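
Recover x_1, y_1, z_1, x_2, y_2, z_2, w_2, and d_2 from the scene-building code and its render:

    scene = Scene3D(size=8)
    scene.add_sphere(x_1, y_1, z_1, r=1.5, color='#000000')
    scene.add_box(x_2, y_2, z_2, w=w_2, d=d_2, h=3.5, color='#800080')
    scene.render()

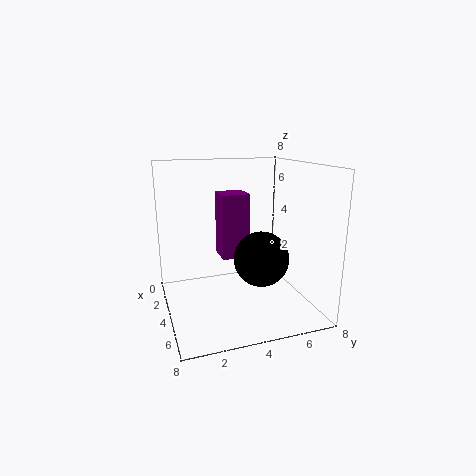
x_1 = 5
y_1 = 5
z_1 = 3
x_2 = 3
y_2 = 3
z_2 = 3
w_2 = 1.5
d_2 = 1.5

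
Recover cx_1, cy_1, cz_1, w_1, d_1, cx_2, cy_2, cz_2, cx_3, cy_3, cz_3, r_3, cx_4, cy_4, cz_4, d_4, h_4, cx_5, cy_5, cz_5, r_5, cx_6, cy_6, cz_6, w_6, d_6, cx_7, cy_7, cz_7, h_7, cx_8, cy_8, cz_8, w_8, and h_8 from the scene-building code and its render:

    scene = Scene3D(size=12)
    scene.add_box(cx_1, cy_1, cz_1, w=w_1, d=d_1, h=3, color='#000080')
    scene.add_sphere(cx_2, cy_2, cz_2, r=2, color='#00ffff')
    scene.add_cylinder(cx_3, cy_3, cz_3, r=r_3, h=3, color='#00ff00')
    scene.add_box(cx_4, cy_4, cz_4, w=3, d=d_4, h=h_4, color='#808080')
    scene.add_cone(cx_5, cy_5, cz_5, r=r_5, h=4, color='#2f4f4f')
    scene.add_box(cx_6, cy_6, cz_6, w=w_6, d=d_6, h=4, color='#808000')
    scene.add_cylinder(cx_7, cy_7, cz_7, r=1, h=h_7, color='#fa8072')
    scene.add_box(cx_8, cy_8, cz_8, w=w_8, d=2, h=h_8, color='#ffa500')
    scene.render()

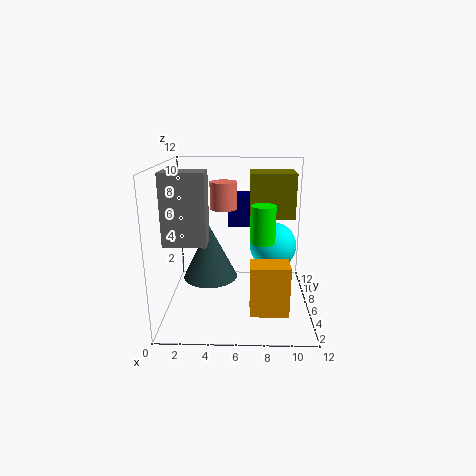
cx_1 = 5, cy_1 = 9, cz_1 = 6, w_1 = 2, d_1 = 2, cx_2 = 9, cy_2 = 7, cz_2 = 5, cx_3 = 8, cy_3 = 5, cz_3 = 6, r_3 = 1, cx_4 = 1, cy_4 = 1, cz_4 = 7, d_4 = 2, h_4 = 5, cx_5 = 4, cy_5 = 3, cz_5 = 4, r_5 = 2, cx_6 = 7, cy_6 = 8, cz_6 = 7, w_6 = 4, d_6 = 3, cx_7 = 5, cy_7 = 4, cz_7 = 9, h_7 = 2, cx_8 = 7, cy_8 = 2, cz_8 = 1, w_8 = 3, h_8 = 4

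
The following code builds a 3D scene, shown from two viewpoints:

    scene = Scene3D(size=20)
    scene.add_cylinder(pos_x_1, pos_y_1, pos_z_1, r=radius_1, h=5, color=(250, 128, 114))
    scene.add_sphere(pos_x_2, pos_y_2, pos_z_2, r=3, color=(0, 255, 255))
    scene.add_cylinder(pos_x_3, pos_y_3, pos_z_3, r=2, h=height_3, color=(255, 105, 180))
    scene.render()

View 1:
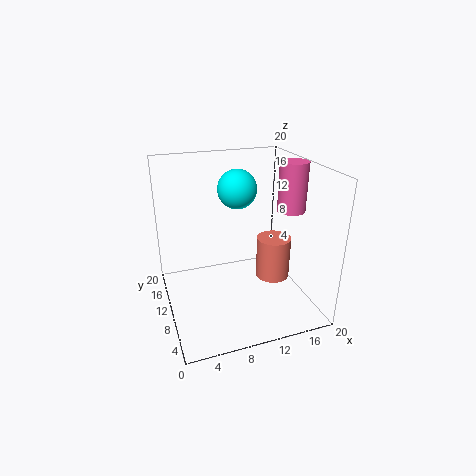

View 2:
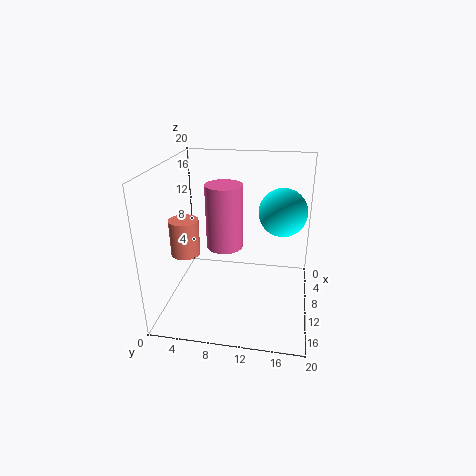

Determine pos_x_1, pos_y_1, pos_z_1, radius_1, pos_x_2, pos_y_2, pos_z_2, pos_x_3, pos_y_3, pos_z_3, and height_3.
pos_x_1 = 12, pos_y_1 = 3, pos_z_1 = 8, radius_1 = 2, pos_x_2 = 12, pos_y_2 = 16, pos_z_2 = 15, pos_x_3 = 18, pos_y_3 = 10, pos_z_3 = 13, height_3 = 7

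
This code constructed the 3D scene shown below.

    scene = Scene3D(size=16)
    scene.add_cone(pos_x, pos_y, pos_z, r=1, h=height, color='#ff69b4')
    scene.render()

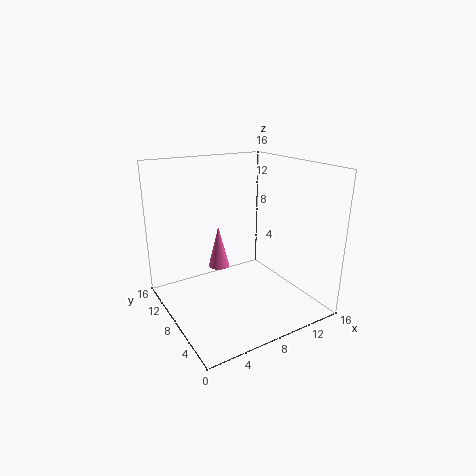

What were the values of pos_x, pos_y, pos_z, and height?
pos_x = 4
pos_y = 5
pos_z = 7
height = 4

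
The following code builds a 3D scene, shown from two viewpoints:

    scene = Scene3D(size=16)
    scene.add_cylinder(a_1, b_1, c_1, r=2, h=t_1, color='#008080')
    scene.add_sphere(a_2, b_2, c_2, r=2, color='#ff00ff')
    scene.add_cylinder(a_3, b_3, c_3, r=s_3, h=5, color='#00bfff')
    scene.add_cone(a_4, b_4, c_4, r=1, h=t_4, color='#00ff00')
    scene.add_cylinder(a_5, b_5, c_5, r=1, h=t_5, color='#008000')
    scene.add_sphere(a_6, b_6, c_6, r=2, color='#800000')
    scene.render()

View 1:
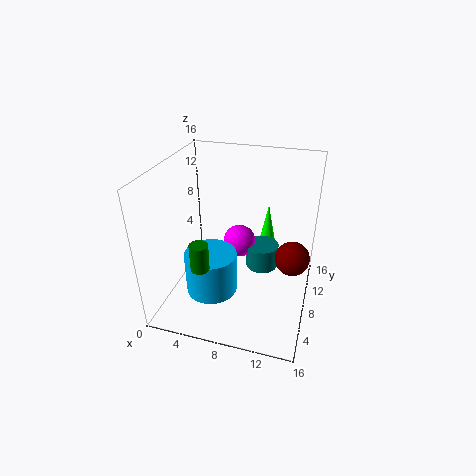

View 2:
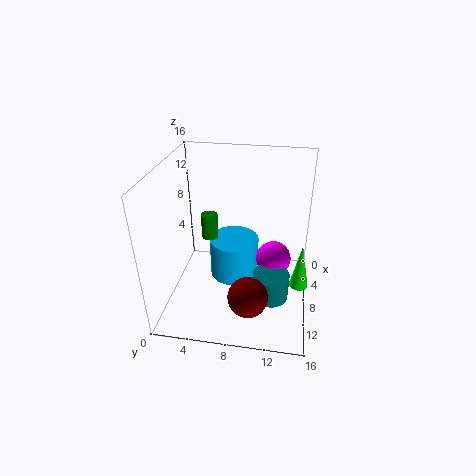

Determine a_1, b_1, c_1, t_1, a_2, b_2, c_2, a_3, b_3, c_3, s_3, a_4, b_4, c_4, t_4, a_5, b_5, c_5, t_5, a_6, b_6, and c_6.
a_1 = 10
b_1 = 12
c_1 = 2
t_1 = 3
a_2 = 7
b_2 = 12
c_2 = 5
a_3 = 5
b_3 = 7
c_3 = 1
s_3 = 3
a_4 = 10
b_4 = 15
c_4 = 4
t_4 = 5
a_5 = 5
b_5 = 4
c_5 = 6
t_5 = 3
a_6 = 14
b_6 = 10
c_6 = 5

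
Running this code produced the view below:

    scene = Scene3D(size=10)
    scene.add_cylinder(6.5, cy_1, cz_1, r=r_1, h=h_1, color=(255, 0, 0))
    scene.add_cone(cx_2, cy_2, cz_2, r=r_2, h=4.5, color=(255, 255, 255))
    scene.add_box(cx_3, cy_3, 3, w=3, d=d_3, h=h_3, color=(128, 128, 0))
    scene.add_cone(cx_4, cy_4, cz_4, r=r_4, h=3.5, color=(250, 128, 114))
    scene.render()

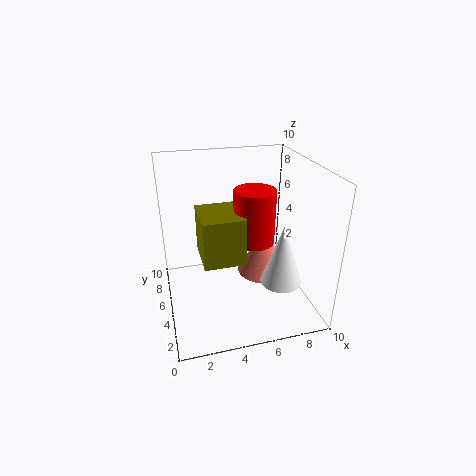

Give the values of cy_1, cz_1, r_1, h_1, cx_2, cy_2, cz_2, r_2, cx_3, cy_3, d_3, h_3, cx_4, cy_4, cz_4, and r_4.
cy_1 = 6
cz_1 = 4
r_1 = 1.5
h_1 = 4
cx_2 = 8
cy_2 = 4
cz_2 = 1.5
r_2 = 1.5
cx_3 = 2.5
cy_3 = 4.5
d_3 = 3.5
h_3 = 3.5
cx_4 = 7.5
cy_4 = 6.5
cz_4 = 1
r_4 = 2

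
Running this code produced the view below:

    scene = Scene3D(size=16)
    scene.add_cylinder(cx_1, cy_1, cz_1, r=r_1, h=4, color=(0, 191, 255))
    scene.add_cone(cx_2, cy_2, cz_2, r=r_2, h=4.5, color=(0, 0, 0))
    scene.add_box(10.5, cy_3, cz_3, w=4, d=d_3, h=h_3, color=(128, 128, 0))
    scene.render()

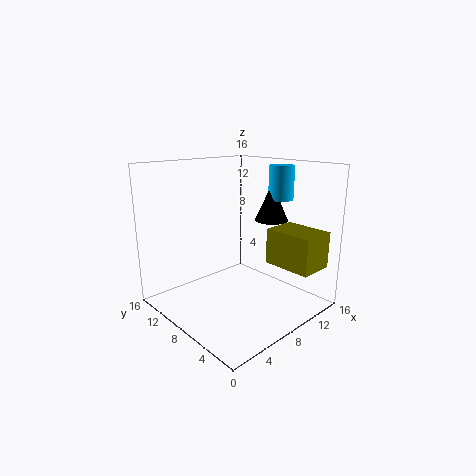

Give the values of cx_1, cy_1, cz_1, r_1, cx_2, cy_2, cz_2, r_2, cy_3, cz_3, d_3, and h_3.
cx_1 = 14.5
cy_1 = 7.5
cz_1 = 11.5
r_1 = 1.5
cx_2 = 13.5
cy_2 = 8
cz_2 = 9
r_2 = 2
cy_3 = 0.5
cz_3 = 5
d_3 = 5.5
h_3 = 4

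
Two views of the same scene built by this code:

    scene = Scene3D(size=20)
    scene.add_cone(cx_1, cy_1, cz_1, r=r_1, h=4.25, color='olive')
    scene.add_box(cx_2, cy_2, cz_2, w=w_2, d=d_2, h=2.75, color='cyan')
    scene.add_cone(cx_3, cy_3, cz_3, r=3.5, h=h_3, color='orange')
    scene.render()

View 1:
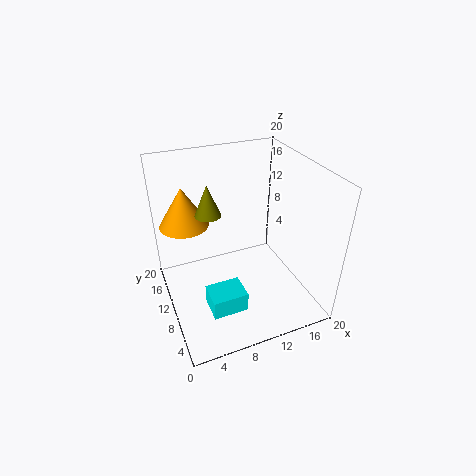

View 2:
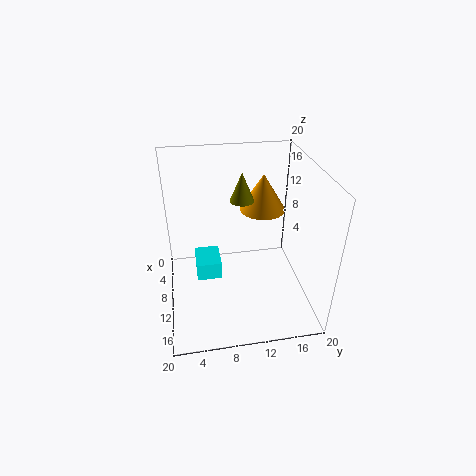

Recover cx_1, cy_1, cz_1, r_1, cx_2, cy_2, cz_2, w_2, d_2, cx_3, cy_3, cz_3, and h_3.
cx_1 = 6.25, cy_1 = 11.25, cz_1 = 13.75, r_1 = 1.75, cx_2 = 4.25, cy_2 = 4, cz_2 = 2.25, w_2 = 4.75, d_2 = 3.75, cx_3 = 3.75, cy_3 = 15, cz_3 = 10.75, h_3 = 5.75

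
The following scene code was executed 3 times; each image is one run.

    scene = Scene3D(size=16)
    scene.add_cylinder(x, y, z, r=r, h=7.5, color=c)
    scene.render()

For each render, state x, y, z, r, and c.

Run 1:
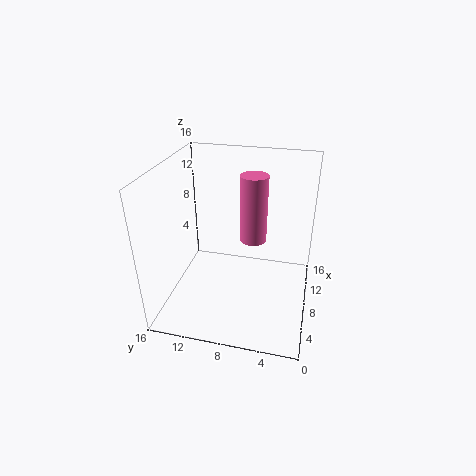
x = 9; y = 6.5; z = 7.5; r = 1.5; c = 'hotpink'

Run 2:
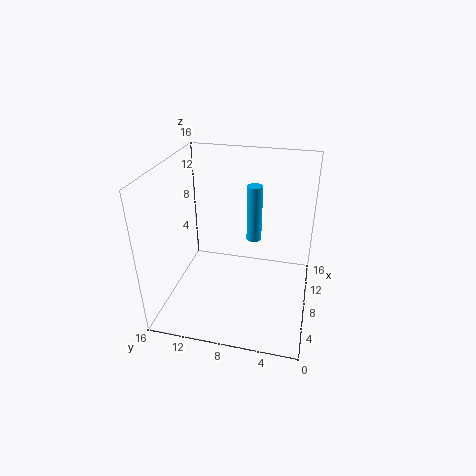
x = 15; y = 7.5; z = 4; r = 1; c = 'deepskyblue'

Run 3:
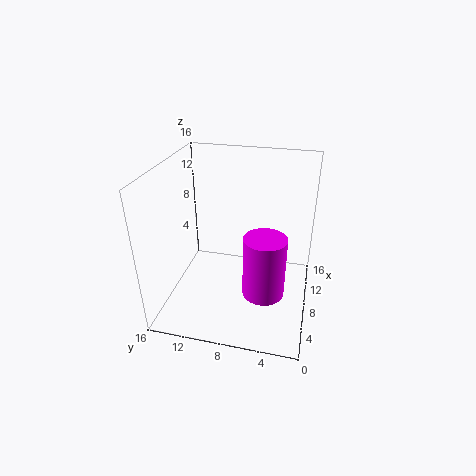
x = 8.5; y = 5; z = 0.5; r = 2.5; c = 'magenta'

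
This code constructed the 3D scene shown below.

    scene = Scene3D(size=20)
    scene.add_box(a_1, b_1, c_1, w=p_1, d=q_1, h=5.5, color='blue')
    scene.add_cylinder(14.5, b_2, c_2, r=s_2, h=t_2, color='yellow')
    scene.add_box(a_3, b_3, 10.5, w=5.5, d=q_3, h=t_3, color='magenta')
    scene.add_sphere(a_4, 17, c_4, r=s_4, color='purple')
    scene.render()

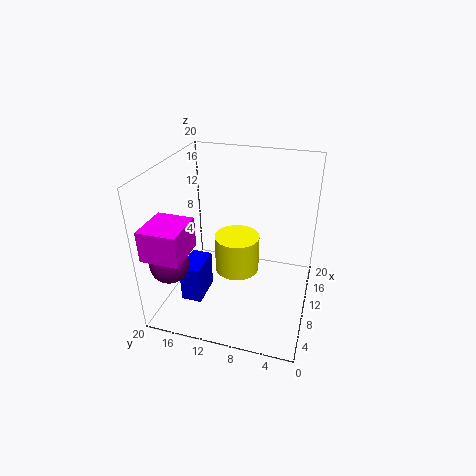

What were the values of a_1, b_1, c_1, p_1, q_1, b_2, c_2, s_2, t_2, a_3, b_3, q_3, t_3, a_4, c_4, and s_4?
a_1 = 6; b_1 = 14.5; c_1 = 0.5; p_1 = 5; q_1 = 3; b_2 = 11.5; c_2 = 1.5; s_2 = 3.5; t_2 = 6; a_3 = 0.5; b_3 = 14.5; q_3 = 5; t_3 = 4; a_4 = 3; c_4 = 9; s_4 = 2.5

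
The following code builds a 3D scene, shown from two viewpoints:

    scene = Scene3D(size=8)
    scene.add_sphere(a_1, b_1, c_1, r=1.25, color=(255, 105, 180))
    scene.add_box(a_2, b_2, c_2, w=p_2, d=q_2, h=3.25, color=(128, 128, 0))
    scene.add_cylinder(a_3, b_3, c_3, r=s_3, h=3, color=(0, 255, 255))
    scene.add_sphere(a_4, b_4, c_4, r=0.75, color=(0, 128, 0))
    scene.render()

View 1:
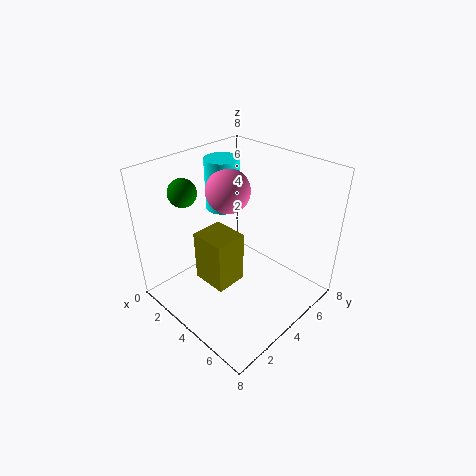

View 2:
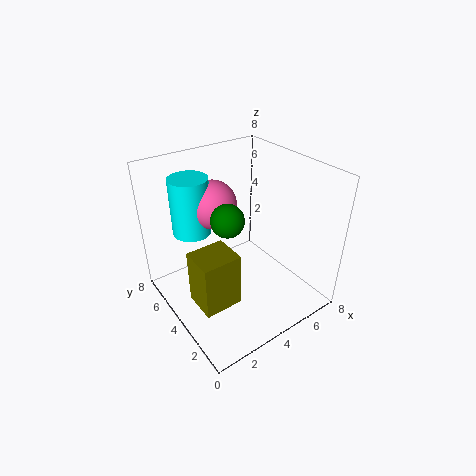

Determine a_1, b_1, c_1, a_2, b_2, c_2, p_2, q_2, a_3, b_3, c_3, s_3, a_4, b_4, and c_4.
a_1 = 2.75; b_1 = 4.5; c_1 = 6.25; a_2 = 1.25; b_2 = 3; c_2 = 0.25; p_2 = 2.25; q_2 = 2; a_3 = 1.75; b_3 = 5; c_3 = 4.75; s_3 = 1; a_4 = 2; b_4 = 2; c_4 = 6.75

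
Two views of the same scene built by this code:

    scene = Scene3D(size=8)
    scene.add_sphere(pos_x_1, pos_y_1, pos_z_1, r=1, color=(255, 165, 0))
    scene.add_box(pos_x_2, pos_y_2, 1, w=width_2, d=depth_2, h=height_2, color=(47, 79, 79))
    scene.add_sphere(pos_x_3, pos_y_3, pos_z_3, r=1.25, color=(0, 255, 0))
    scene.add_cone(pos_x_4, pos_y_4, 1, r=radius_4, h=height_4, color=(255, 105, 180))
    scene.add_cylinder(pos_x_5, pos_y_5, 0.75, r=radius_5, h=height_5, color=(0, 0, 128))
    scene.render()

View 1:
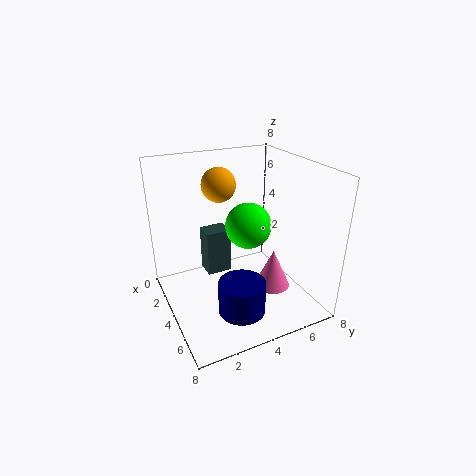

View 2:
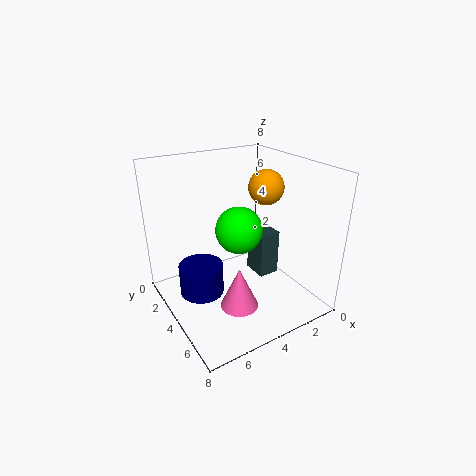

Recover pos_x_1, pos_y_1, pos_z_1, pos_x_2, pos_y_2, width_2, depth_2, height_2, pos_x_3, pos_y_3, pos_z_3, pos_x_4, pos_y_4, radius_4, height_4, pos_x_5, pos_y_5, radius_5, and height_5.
pos_x_1 = 2; pos_y_1 = 3.75; pos_z_1 = 6.5; pos_x_2 = 1.25; pos_y_2 = 2.75; width_2 = 1.25; depth_2 = 1.5; height_2 = 2.75; pos_x_3 = 4.25; pos_y_3 = 4.5; pos_z_3 = 4.75; pos_x_4 = 5; pos_y_4 = 5.75; radius_4 = 1; height_4 = 2.25; pos_x_5 = 6; pos_y_5 = 3.25; radius_5 = 1.25; height_5 = 1.75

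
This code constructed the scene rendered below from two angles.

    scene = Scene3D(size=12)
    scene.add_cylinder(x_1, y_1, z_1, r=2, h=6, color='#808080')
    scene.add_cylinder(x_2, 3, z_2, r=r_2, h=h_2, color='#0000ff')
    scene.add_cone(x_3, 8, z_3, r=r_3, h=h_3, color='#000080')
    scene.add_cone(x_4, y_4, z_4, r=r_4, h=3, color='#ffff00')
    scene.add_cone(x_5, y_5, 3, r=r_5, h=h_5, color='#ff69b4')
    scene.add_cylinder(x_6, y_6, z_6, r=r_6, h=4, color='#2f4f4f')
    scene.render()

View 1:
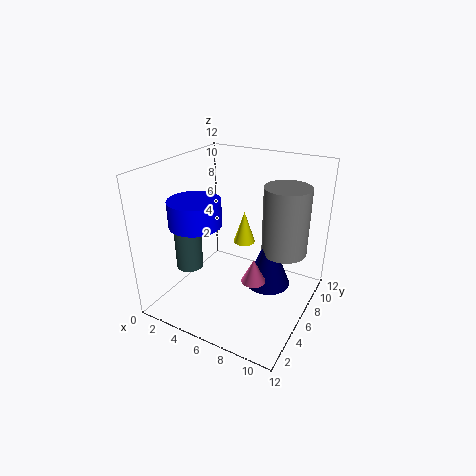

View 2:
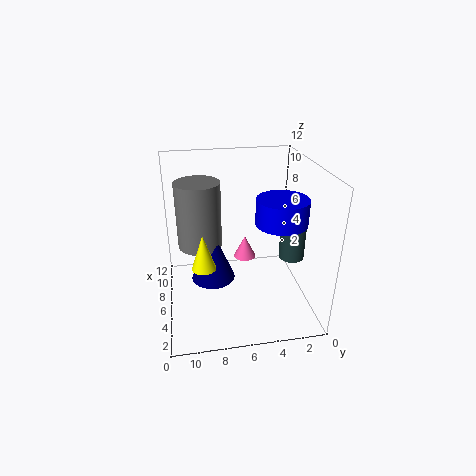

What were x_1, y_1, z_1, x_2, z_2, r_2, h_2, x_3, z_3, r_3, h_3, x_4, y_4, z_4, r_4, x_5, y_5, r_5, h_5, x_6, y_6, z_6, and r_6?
x_1 = 9; y_1 = 9; z_1 = 4; x_2 = 4; z_2 = 8; r_2 = 2; h_2 = 2; x_3 = 8; z_3 = 1; r_3 = 2; h_3 = 5; x_4 = 5; y_4 = 9; z_4 = 4; r_4 = 1; x_5 = 8; y_5 = 5; r_5 = 1; h_5 = 2; x_6 = 4; y_6 = 2; z_6 = 5; r_6 = 1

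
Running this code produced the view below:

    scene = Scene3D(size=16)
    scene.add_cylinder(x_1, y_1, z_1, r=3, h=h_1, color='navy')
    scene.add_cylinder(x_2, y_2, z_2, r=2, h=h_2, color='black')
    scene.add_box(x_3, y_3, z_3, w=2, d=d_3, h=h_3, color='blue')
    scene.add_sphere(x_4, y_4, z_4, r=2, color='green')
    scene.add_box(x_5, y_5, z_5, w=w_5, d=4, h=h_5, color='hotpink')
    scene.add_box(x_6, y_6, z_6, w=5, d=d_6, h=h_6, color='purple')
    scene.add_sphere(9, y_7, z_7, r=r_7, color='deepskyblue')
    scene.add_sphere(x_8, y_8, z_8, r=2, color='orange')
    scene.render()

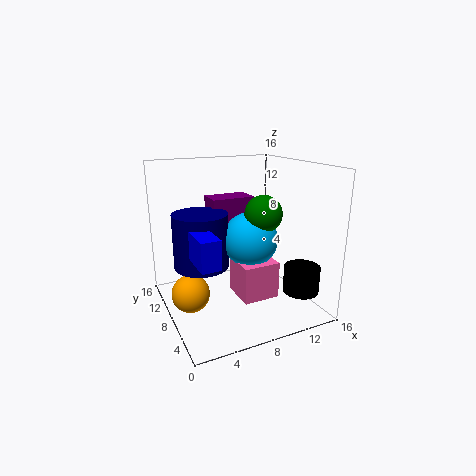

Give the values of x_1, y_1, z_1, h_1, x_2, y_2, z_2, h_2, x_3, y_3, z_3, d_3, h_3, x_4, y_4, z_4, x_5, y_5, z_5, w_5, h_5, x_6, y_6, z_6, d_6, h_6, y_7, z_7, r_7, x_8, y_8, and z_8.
x_1 = 4; y_1 = 9; z_1 = 5; h_1 = 6; x_2 = 14; y_2 = 4; z_2 = 2; h_2 = 3; x_3 = 2; y_3 = 3; z_3 = 7; d_3 = 5; h_3 = 3; x_4 = 10; y_4 = 6; z_4 = 11; x_5 = 7; y_5 = 4; z_5 = 2; w_5 = 4; h_5 = 4; x_6 = 6; y_6 = 10; z_6 = 9; d_6 = 3; h_6 = 3; y_7 = 7; z_7 = 8; r_7 = 3; x_8 = 2; y_8 = 7; z_8 = 3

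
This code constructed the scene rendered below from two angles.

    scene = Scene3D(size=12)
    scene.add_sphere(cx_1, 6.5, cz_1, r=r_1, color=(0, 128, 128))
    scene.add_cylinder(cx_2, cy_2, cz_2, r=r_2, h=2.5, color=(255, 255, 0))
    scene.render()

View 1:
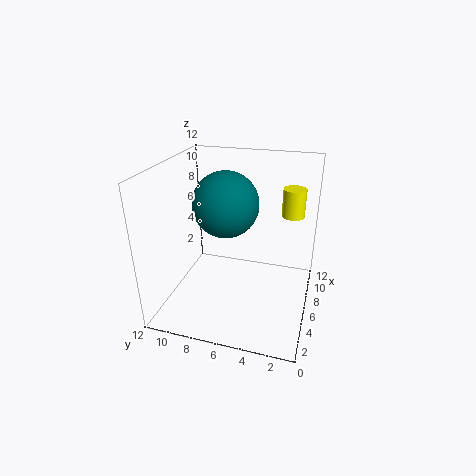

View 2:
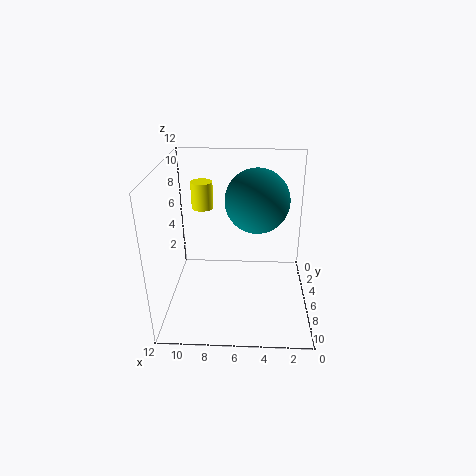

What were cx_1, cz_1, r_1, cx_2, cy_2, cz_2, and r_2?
cx_1 = 4.5
cz_1 = 9.5
r_1 = 2.5
cx_2 = 9.5
cy_2 = 2
cz_2 = 7
r_2 = 1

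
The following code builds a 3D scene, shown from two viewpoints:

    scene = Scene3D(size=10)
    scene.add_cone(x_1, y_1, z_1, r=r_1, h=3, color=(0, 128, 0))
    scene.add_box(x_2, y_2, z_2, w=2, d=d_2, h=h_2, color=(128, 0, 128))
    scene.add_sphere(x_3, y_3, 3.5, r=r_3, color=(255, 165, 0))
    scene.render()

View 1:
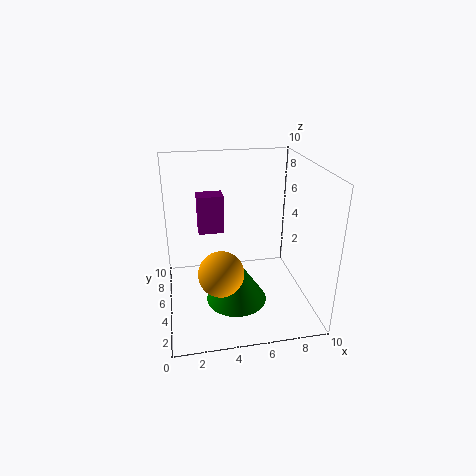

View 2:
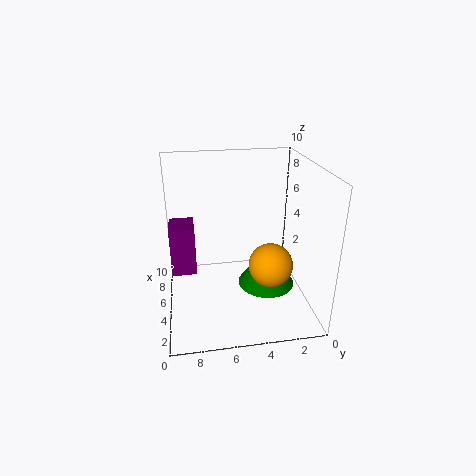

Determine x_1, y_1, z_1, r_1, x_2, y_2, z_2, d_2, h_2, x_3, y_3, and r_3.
x_1 = 4.5, y_1 = 3, z_1 = 1.5, r_1 = 2, x_2 = 2.5, y_2 = 8, z_2 = 4, d_2 = 1.5, h_2 = 3, x_3 = 3.5, y_3 = 3, r_3 = 1.5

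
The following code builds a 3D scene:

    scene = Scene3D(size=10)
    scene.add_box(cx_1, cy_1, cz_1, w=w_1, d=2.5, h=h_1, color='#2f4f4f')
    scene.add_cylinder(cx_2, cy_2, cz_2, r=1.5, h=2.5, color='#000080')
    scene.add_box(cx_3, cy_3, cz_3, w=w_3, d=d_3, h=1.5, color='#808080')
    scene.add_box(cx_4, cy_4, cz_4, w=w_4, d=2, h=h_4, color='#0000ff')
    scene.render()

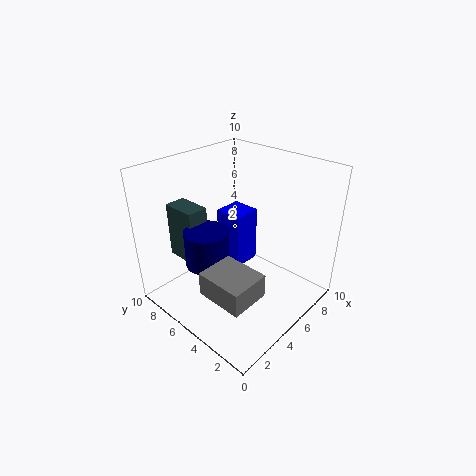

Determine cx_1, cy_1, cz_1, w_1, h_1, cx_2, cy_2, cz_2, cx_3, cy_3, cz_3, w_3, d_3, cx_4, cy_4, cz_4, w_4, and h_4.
cx_1 = 2.5, cy_1 = 7, cz_1 = 3, w_1 = 1.5, h_1 = 4, cx_2 = 3, cy_2 = 6, cz_2 = 3.5, cx_3 = 0.5, cy_3 = 1, cz_3 = 3.5, w_3 = 2.5, d_3 = 3, cx_4 = 5, cy_4 = 5, cz_4 = 2.5, w_4 = 2, h_4 = 4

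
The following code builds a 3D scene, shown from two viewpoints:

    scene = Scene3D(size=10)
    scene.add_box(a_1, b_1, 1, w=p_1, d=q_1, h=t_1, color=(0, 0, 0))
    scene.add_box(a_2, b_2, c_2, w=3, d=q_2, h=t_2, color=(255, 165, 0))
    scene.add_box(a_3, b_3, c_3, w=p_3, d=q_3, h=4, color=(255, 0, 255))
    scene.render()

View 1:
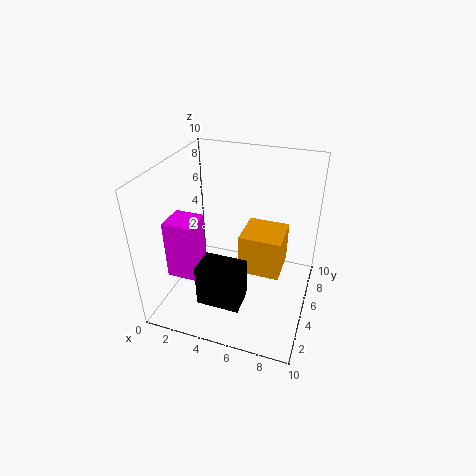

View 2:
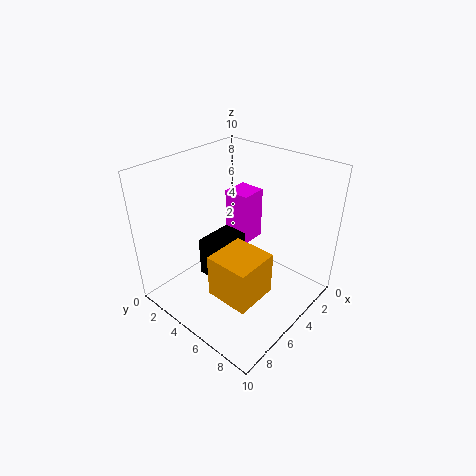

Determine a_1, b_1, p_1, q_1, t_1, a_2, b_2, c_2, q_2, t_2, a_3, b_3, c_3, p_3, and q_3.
a_1 = 3, b_1 = 2, p_1 = 3, q_1 = 2, t_1 = 3, a_2 = 5, b_2 = 5, c_2 = 2, q_2 = 3, t_2 = 3, a_3 = 1, b_3 = 2, c_3 = 3, p_3 = 2, q_3 = 2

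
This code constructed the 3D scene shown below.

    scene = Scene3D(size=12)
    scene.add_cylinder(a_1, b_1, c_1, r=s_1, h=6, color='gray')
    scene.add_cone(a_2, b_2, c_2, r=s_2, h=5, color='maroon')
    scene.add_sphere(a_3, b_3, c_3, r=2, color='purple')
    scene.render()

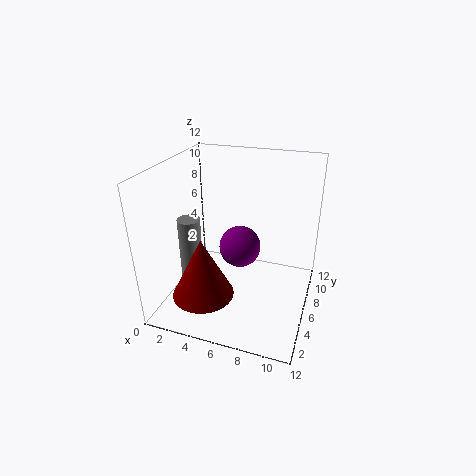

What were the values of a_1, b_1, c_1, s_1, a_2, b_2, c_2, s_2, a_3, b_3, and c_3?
a_1 = 1.5, b_1 = 6, c_1 = 1, s_1 = 1, a_2 = 4, b_2 = 3, c_2 = 2, s_2 = 2.5, a_3 = 5, b_3 = 9.5, c_3 = 3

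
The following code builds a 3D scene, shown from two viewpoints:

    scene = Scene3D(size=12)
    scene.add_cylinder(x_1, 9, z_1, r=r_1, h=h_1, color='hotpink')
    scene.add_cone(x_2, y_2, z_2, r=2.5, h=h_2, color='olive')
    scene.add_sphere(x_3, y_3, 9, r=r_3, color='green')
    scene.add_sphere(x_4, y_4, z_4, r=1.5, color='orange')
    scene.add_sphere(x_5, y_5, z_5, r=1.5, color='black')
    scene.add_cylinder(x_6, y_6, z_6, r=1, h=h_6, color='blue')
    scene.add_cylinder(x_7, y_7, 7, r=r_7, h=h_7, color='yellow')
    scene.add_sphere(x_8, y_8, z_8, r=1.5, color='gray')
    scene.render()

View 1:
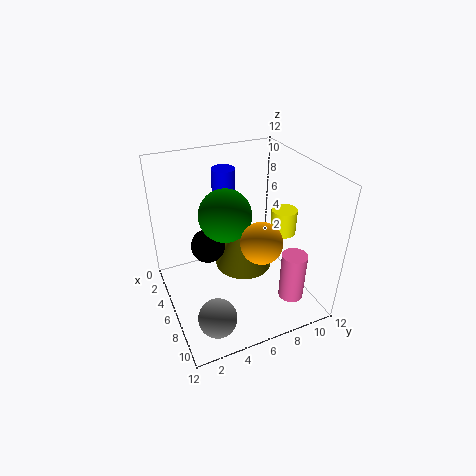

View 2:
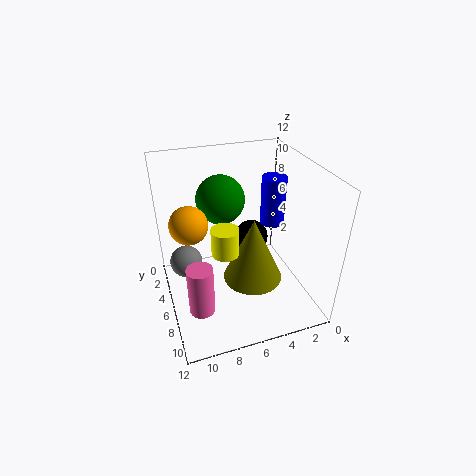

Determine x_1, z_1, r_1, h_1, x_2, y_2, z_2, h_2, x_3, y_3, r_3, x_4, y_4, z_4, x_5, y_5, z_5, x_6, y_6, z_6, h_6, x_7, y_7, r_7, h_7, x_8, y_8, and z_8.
x_1 = 10
z_1 = 2
r_1 = 1
h_1 = 4
x_2 = 5
y_2 = 7
z_2 = 2.5
h_2 = 5.5
x_3 = 7
y_3 = 4.5
r_3 = 2
x_4 = 10
y_4 = 6
z_4 = 8
x_5 = 4
y_5 = 4
z_5 = 4.5
x_6 = 3
y_6 = 6
z_6 = 7
h_6 = 4
x_7 = 8
y_7 = 9
r_7 = 1
h_7 = 2
x_8 = 10
y_8 = 2.5
z_8 = 2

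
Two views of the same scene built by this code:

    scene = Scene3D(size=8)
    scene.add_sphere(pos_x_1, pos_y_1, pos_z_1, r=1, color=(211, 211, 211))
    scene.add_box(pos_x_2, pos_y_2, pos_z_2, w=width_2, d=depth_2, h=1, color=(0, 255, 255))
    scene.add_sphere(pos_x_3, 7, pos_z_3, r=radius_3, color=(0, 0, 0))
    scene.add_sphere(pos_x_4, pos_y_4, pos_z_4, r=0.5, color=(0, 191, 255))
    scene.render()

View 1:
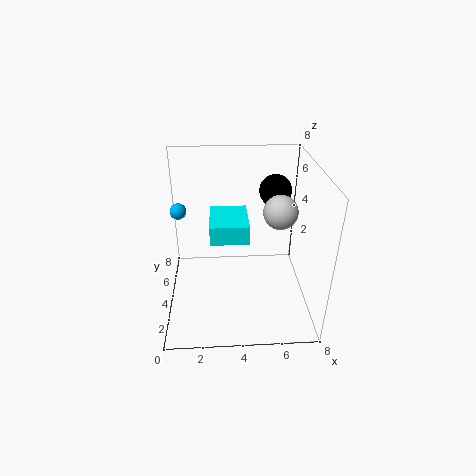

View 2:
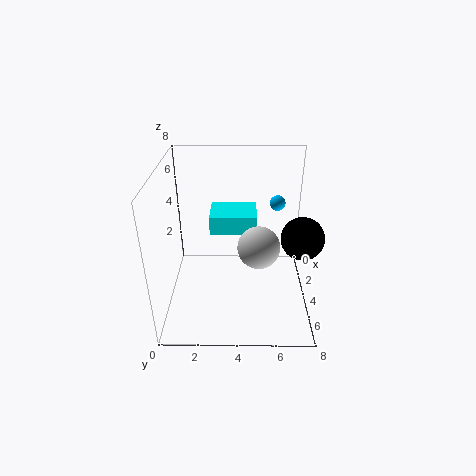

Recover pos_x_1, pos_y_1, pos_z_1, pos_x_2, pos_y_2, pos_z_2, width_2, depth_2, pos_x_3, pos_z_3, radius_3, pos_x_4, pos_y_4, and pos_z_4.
pos_x_1 = 6.5; pos_y_1 = 5; pos_z_1 = 5; pos_x_2 = 2.5; pos_y_2 = 2.5; pos_z_2 = 4.5; width_2 = 2; depth_2 = 2.5; pos_x_3 = 6.5; pos_z_3 = 5.5; radius_3 = 1; pos_x_4 = 0.5; pos_y_4 = 6.5; pos_z_4 = 4.5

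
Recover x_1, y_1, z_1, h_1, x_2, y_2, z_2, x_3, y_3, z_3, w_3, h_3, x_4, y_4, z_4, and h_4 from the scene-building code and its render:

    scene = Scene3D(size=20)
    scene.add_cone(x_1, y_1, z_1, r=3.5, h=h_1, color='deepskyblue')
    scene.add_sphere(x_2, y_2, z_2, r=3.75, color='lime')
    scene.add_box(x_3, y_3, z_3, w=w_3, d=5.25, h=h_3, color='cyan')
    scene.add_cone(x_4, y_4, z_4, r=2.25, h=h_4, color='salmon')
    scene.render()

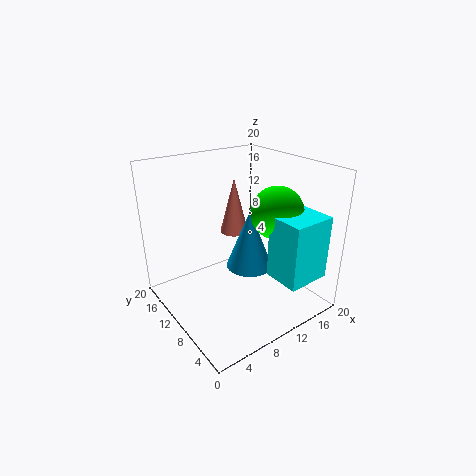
x_1 = 13.25
y_1 = 11.5
z_1 = 3.75
h_1 = 9
x_2 = 15.5
y_2 = 8.25
z_2 = 13
x_3 = 12.75
y_3 = 1.5
z_3 = 4.75
w_3 = 6.25
h_3 = 9
x_4 = 14
y_4 = 16.5
z_4 = 7.5
h_4 = 8.75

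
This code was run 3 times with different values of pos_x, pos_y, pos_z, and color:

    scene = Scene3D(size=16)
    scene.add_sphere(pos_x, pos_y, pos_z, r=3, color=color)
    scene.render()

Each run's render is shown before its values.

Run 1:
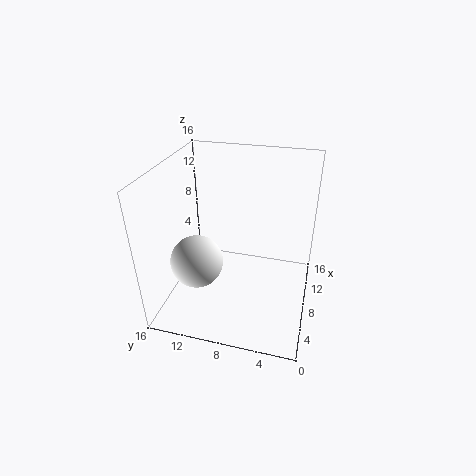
pos_x = 6.5, pos_y = 12.5, pos_z = 5, color = 'white'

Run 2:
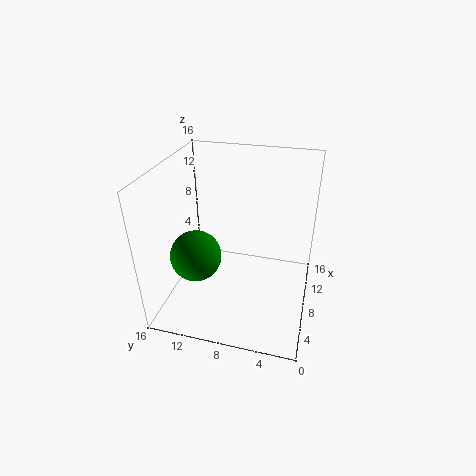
pos_x = 7.5, pos_y = 13, pos_z = 5, color = 'green'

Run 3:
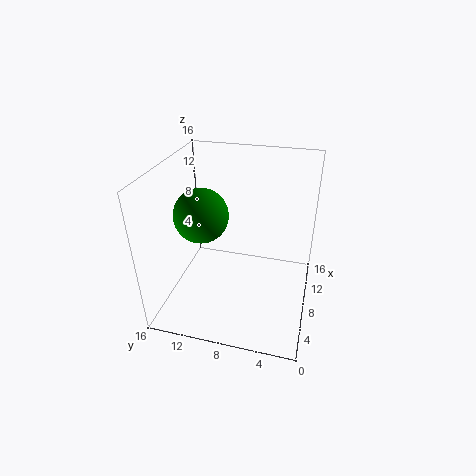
pos_x = 7.5, pos_y = 12, pos_z = 10.5, color = 'green'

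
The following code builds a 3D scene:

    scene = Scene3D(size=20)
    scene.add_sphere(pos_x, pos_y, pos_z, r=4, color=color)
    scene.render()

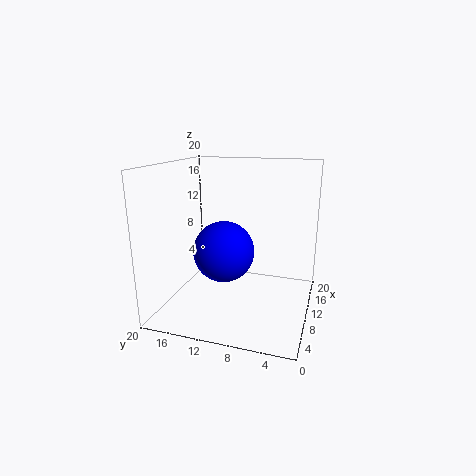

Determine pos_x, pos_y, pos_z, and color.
pos_x = 7, pos_y = 11, pos_z = 9, color = 'blue'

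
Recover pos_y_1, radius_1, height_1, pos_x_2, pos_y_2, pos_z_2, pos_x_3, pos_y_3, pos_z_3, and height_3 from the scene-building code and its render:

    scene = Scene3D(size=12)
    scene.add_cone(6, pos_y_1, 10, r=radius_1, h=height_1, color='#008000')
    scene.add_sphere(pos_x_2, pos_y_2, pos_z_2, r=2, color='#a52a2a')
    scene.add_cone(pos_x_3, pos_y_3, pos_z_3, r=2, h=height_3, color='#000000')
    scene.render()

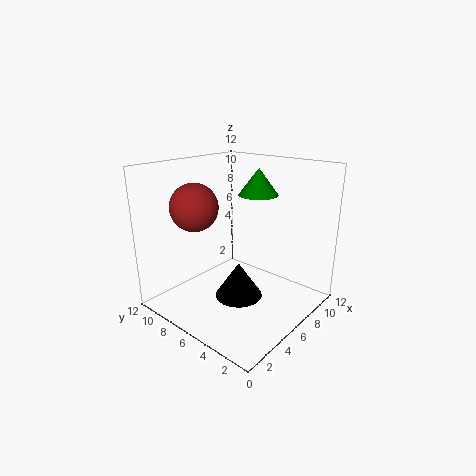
pos_y_1 = 4; radius_1 = 1.5; height_1 = 2; pos_x_2 = 4; pos_y_2 = 9; pos_z_2 = 8.5; pos_x_3 = 5.5; pos_y_3 = 5.5; pos_z_3 = 1; height_3 = 3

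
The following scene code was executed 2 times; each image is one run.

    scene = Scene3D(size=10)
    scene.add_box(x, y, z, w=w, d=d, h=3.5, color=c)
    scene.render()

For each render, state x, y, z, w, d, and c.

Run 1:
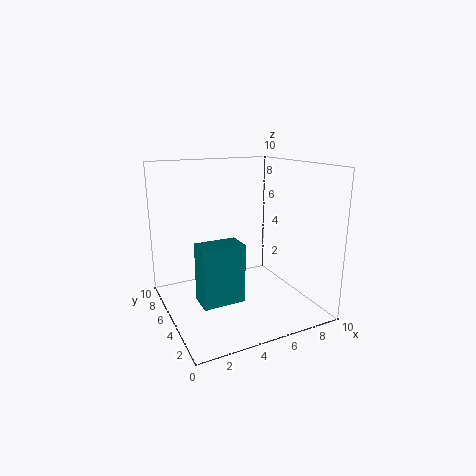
x = 1, y = 1, z = 2.5, w = 2.5, d = 1.5, c = 'teal'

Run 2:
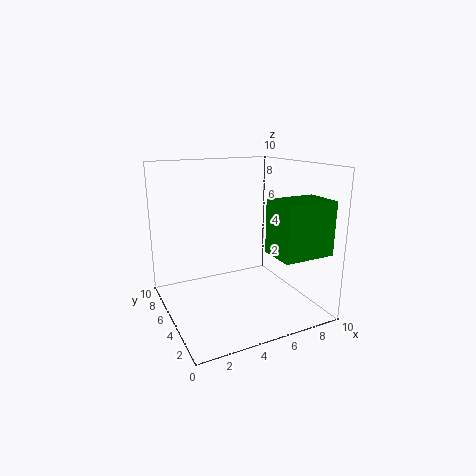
x = 6, y = 0.5, z = 4.5, w = 3.5, d = 2.5, c = 'green'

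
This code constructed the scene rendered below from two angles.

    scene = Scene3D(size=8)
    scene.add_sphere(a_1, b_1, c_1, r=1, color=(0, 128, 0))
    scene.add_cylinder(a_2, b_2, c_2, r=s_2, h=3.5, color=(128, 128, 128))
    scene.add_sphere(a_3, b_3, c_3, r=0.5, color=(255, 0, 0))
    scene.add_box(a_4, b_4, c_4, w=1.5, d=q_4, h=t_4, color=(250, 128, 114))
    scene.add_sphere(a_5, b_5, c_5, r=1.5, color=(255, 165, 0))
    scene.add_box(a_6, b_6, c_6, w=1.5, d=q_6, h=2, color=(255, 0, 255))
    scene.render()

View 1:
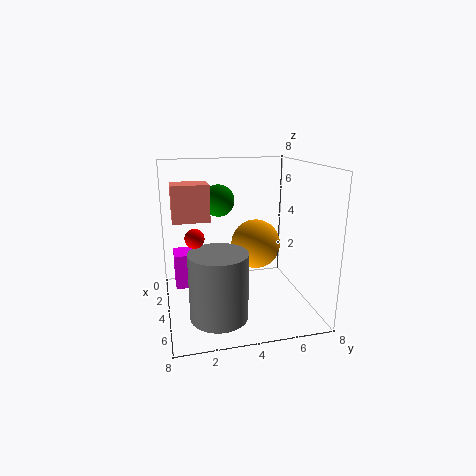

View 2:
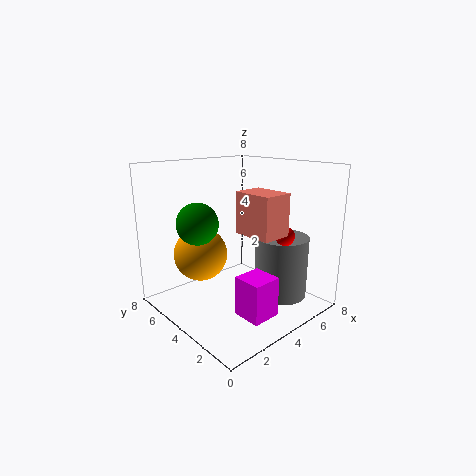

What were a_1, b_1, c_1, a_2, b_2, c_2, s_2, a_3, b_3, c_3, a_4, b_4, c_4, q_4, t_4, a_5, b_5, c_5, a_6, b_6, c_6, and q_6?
a_1 = 1
b_1 = 3.5
c_1 = 5.5
a_2 = 6
b_2 = 2.5
c_2 = 0.5
s_2 = 1.5
a_3 = 5
b_3 = 1.5
c_3 = 4.5
a_4 = 2.5
b_4 = 0.5
c_4 = 5
q_4 = 2
t_4 = 2
a_5 = 2.5
b_5 = 5.5
c_5 = 3
a_6 = 2
b_6 = 0.5
c_6 = 1
q_6 = 1.5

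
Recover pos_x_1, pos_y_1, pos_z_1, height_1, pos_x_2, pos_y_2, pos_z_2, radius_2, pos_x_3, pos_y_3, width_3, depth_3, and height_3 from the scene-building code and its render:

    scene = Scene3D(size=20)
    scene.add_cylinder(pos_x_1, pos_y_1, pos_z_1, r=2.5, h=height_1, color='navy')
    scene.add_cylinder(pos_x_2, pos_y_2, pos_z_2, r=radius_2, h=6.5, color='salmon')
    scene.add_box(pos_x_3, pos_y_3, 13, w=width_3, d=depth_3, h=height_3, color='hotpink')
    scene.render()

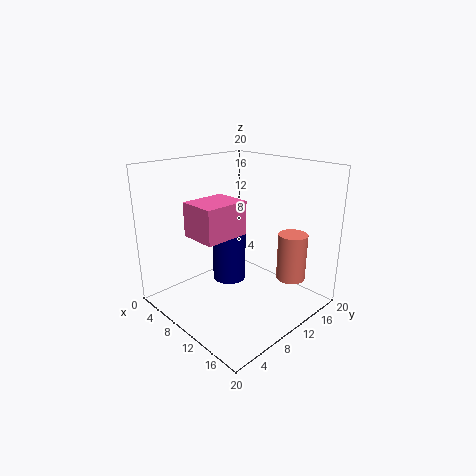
pos_x_1 = 6.5; pos_y_1 = 11.5; pos_z_1 = 2; height_1 = 8; pos_x_2 = 16; pos_y_2 = 14.5; pos_z_2 = 4.5; radius_2 = 2; pos_x_3 = 10.5; pos_y_3 = 1; width_3 = 4.5; depth_3 = 5.5; height_3 = 4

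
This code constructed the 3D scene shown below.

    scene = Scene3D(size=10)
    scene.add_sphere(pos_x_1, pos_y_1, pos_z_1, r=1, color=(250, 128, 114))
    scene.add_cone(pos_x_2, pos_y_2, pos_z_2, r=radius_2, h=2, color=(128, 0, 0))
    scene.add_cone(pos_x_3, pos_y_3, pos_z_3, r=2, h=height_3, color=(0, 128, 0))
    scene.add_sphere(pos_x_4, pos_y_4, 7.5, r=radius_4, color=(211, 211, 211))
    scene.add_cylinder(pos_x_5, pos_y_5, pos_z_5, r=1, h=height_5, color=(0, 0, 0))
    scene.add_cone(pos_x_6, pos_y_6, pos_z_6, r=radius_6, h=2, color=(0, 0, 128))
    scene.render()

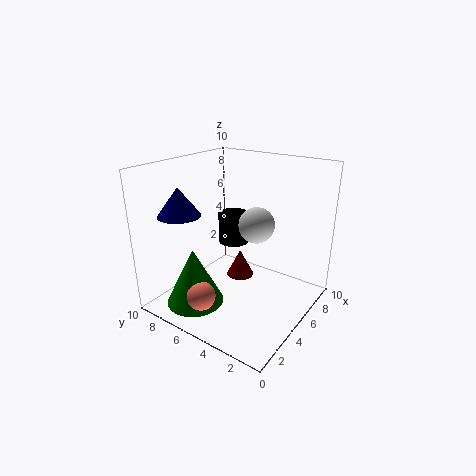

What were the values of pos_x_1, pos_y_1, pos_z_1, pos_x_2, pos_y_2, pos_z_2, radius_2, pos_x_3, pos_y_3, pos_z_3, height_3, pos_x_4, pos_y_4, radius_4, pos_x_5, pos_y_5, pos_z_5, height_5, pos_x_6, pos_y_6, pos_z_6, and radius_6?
pos_x_1 = 2
pos_y_1 = 6
pos_z_1 = 1.5
pos_x_2 = 6
pos_y_2 = 5.5
pos_z_2 = 1.5
radius_2 = 1
pos_x_3 = 2.5
pos_y_3 = 7
pos_z_3 = 0.5
height_3 = 4
pos_x_4 = 2.5
pos_y_4 = 2
radius_4 = 1
pos_x_5 = 4.5
pos_y_5 = 5
pos_z_5 = 5
height_5 = 2
pos_x_6 = 3
pos_y_6 = 8.5
pos_z_6 = 6.5
radius_6 = 1.5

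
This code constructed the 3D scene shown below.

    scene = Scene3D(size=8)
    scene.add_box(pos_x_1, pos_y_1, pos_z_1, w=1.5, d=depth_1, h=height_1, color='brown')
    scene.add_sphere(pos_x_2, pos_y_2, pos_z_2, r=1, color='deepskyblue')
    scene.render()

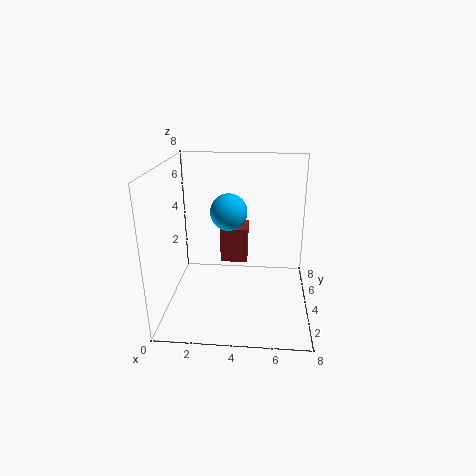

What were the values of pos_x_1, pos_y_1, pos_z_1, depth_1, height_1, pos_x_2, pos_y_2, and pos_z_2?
pos_x_1 = 3
pos_y_1 = 4
pos_z_1 = 2.5
depth_1 = 1.5
height_1 = 2
pos_x_2 = 3.5
pos_y_2 = 4
pos_z_2 = 5.5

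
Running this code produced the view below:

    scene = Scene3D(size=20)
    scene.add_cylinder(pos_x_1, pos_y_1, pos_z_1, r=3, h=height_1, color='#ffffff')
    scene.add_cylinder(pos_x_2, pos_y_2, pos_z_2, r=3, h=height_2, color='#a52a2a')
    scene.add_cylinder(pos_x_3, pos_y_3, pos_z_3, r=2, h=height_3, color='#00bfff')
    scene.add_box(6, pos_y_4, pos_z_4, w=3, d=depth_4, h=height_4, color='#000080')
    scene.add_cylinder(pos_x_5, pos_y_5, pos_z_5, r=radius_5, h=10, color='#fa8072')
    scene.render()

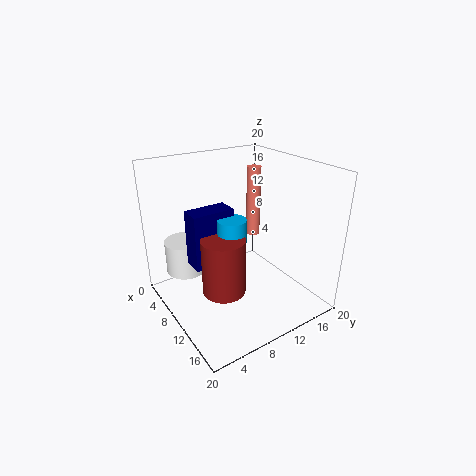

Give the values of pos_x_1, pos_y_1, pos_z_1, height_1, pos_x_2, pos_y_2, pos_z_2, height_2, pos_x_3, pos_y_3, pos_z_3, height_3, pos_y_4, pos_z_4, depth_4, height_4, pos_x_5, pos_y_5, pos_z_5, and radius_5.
pos_x_1 = 3
pos_y_1 = 5
pos_z_1 = 3
height_1 = 5
pos_x_2 = 11
pos_y_2 = 7
pos_z_2 = 3
height_2 = 8
pos_x_3 = 10
pos_y_3 = 9
pos_z_3 = 5
height_3 = 8
pos_y_4 = 4
pos_z_4 = 6
depth_4 = 6
height_4 = 8
pos_x_5 = 8
pos_y_5 = 14
pos_z_5 = 9
radius_5 = 1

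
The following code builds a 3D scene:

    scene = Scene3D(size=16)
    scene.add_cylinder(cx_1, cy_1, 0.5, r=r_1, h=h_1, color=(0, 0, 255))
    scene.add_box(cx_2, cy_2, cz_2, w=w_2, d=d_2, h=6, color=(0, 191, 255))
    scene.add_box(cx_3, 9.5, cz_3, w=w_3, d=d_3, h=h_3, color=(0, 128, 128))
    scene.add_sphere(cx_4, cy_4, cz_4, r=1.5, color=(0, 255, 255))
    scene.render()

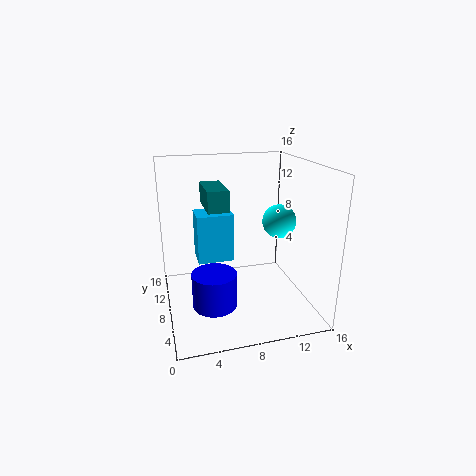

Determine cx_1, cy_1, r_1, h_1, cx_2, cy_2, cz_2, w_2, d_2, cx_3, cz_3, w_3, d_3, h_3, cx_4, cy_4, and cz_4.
cx_1 = 5; cy_1 = 7; r_1 = 2.5; h_1 = 4; cx_2 = 4; cy_2 = 11.5; cz_2 = 3.5; w_2 = 4.5; d_2 = 3.5; cx_3 = 5; cz_3 = 10.5; w_3 = 2.5; d_3 = 5.5; h_3 = 2.5; cx_4 = 10; cy_4 = 1.5; cz_4 = 12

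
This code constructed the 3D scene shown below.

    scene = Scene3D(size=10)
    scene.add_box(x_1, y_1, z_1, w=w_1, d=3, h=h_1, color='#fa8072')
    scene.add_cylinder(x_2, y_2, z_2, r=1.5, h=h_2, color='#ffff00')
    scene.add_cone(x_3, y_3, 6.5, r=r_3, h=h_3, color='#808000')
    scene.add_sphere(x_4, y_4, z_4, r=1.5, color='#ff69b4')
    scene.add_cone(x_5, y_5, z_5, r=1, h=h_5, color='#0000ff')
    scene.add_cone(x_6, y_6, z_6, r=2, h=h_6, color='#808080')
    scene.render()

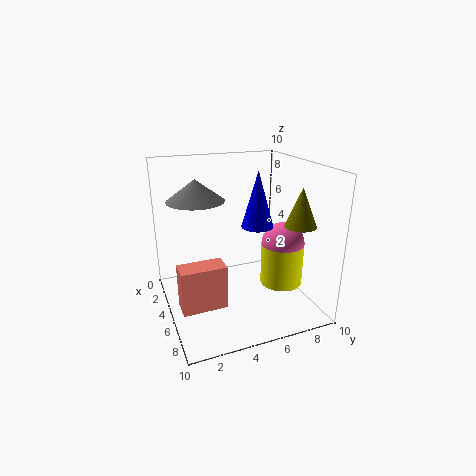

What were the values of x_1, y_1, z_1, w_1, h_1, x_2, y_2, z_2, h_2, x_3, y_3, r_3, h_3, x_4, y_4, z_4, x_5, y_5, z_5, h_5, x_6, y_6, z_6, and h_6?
x_1 = 5.5
y_1 = 0.5
z_1 = 1
w_1 = 1.5
h_1 = 3
x_2 = 6
y_2 = 8
z_2 = 1.5
h_2 = 3
x_3 = 8
y_3 = 8
r_3 = 1
h_3 = 2.5
x_4 = 6
y_4 = 8
z_4 = 4.5
x_5 = 7
y_5 = 5.5
z_5 = 6.5
h_5 = 3.5
x_6 = 3.5
y_6 = 2.5
z_6 = 7.5
h_6 = 1.5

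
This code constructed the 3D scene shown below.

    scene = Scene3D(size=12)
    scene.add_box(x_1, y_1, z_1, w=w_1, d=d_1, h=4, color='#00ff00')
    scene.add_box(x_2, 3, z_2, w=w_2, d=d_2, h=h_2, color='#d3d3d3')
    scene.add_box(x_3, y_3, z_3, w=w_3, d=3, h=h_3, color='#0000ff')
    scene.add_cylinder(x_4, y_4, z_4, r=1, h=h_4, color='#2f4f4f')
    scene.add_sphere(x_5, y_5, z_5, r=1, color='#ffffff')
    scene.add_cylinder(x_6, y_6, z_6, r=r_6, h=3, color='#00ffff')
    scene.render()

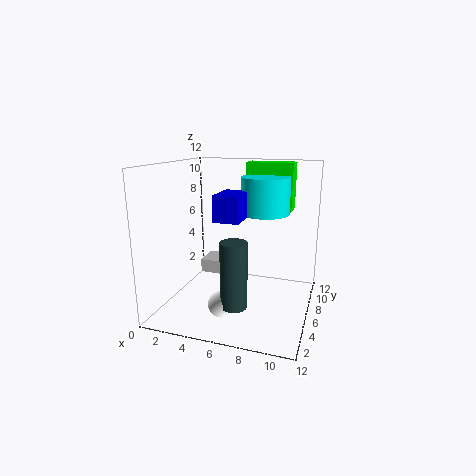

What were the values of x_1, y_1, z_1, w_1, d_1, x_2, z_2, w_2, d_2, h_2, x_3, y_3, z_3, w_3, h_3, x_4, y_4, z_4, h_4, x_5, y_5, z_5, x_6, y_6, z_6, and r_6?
x_1 = 6; y_1 = 8; z_1 = 8; w_1 = 4; d_1 = 2; x_2 = 4; z_2 = 4; w_2 = 2; d_2 = 2; h_2 = 1; x_3 = 5; y_3 = 3; z_3 = 8; w_3 = 2; h_3 = 2; x_4 = 7; y_4 = 2; z_4 = 2; h_4 = 5; x_5 = 6; y_5 = 2; z_5 = 2; x_6 = 8; y_6 = 7; z_6 = 8; r_6 = 2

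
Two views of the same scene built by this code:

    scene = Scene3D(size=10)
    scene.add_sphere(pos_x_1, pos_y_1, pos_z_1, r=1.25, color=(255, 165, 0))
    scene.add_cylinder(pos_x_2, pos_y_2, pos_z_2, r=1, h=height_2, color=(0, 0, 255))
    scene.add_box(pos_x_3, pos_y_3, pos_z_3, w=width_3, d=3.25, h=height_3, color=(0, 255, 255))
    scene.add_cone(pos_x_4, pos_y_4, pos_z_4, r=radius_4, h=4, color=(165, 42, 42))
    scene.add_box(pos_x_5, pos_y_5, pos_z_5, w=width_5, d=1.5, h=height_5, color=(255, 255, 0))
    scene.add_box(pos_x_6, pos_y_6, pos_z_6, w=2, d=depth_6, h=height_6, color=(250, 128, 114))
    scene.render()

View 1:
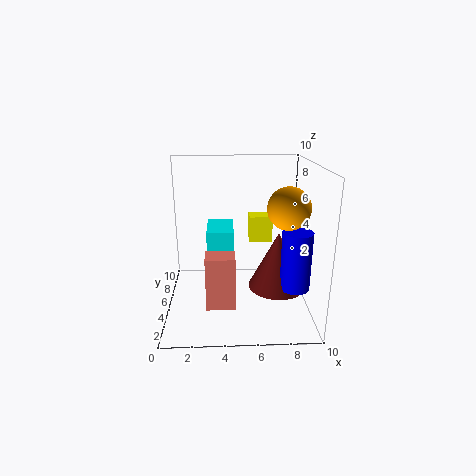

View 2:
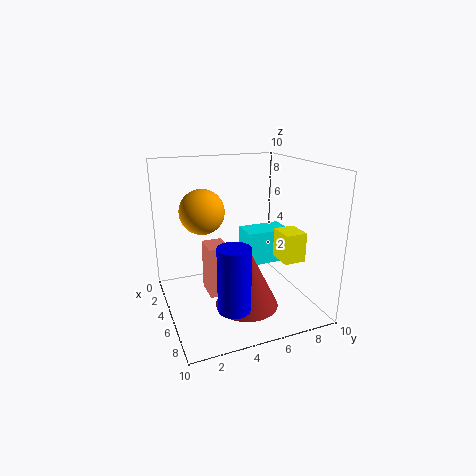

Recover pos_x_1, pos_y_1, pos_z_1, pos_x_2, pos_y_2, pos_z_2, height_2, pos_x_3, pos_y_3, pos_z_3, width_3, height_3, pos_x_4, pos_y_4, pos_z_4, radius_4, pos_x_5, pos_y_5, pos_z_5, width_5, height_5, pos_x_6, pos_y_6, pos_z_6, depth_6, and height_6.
pos_x_1 = 7.75
pos_y_1 = 1.75
pos_z_1 = 8
pos_x_2 = 8.75
pos_y_2 = 3.25
pos_z_2 = 2
height_2 = 4
pos_x_3 = 2.75
pos_y_3 = 6
pos_z_3 = 2.5
width_3 = 2
height_3 = 2.5
pos_x_4 = 7.75
pos_y_4 = 4.5
pos_z_4 = 1.5
radius_4 = 2
pos_x_5 = 6
pos_y_5 = 7.25
pos_z_5 = 3.75
width_5 = 1.75
height_5 = 2
pos_x_6 = 2.75
pos_y_6 = 3
pos_z_6 = 0.5
depth_6 = 1.5
height_6 = 3.75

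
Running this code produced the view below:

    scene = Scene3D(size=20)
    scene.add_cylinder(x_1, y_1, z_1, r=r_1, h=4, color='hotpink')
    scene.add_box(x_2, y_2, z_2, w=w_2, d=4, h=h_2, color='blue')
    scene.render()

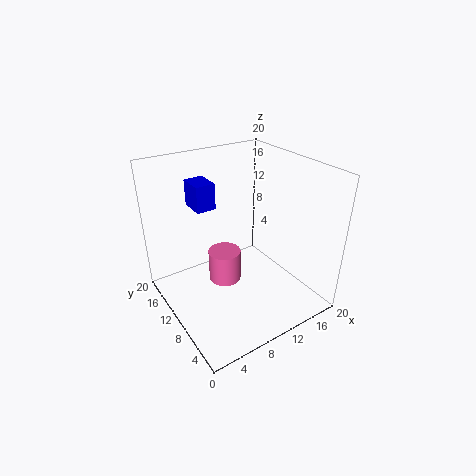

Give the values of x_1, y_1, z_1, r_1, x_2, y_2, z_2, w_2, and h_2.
x_1 = 6
y_1 = 7
z_1 = 7
r_1 = 2
x_2 = 7
y_2 = 16
z_2 = 12
w_2 = 3
h_2 = 4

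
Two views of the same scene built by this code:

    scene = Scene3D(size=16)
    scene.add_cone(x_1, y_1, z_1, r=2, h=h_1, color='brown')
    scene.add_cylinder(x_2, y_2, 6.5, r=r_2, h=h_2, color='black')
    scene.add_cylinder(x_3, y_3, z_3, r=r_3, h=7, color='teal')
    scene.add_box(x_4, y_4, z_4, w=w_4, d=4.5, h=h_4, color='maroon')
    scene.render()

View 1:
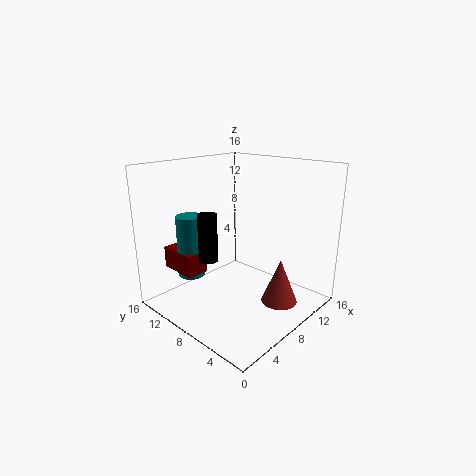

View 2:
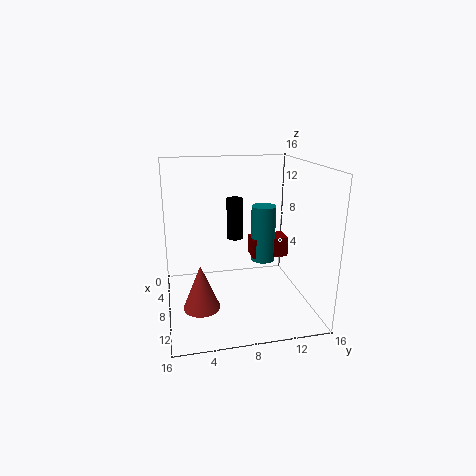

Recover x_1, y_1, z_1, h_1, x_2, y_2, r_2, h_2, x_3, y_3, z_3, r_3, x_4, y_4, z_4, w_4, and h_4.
x_1 = 10; y_1 = 3.5; z_1 = 1; h_1 = 5; x_2 = 4; y_2 = 8.5; r_2 = 1; h_2 = 5; x_3 = 4.5; y_3 = 12; z_3 = 3.5; r_3 = 1.5; x_4 = 3; y_4 = 10.5; z_4 = 4; w_4 = 2.5; h_4 = 2.5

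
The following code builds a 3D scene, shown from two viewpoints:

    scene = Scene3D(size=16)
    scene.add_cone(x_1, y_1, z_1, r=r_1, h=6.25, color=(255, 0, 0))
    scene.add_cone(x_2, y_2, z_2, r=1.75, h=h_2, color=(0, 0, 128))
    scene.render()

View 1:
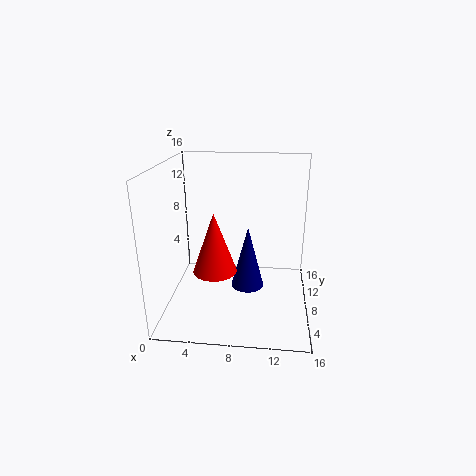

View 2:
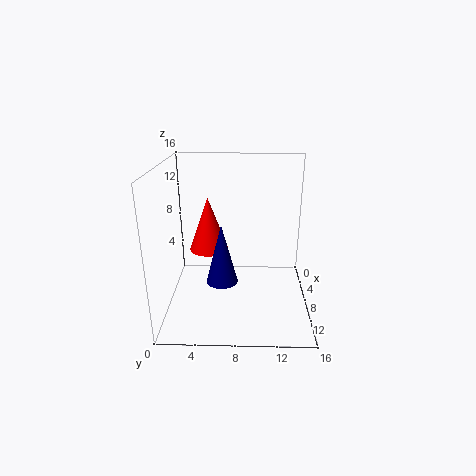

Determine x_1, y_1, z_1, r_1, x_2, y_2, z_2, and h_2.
x_1 = 6
y_1 = 4.5
z_1 = 5.75
r_1 = 2.25
x_2 = 9.25
y_2 = 6.25
z_2 = 3.25
h_2 = 6.75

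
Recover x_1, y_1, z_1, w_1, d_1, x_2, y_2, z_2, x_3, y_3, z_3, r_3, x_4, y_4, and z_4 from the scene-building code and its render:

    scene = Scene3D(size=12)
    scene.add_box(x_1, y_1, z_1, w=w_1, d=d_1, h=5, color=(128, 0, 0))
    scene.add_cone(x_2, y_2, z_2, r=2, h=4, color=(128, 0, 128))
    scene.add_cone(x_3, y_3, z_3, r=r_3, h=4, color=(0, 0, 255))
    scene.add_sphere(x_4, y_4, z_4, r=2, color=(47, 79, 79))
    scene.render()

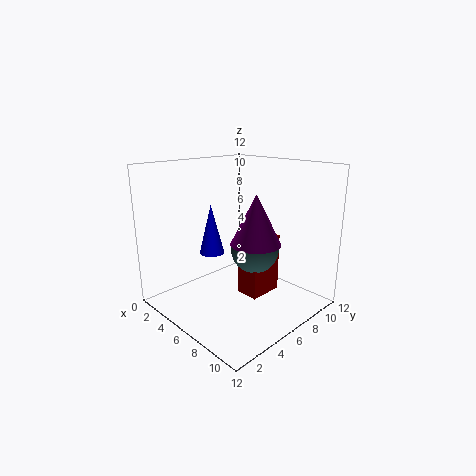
x_1 = 6
y_1 = 6
z_1 = 1
w_1 = 2
d_1 = 3
x_2 = 8
y_2 = 6
z_2 = 6
x_3 = 5
y_3 = 4
z_3 = 5
r_3 = 1
x_4 = 7
y_4 = 7
z_4 = 5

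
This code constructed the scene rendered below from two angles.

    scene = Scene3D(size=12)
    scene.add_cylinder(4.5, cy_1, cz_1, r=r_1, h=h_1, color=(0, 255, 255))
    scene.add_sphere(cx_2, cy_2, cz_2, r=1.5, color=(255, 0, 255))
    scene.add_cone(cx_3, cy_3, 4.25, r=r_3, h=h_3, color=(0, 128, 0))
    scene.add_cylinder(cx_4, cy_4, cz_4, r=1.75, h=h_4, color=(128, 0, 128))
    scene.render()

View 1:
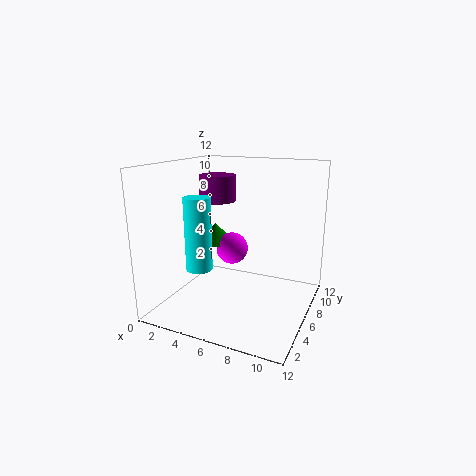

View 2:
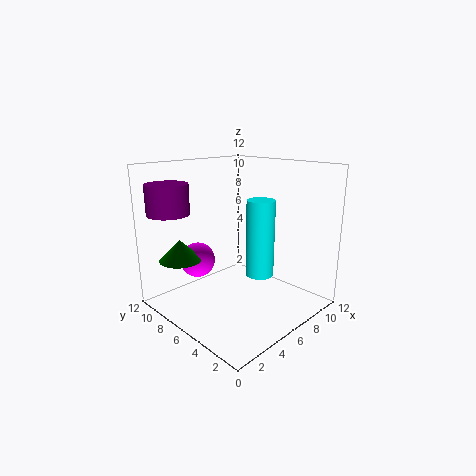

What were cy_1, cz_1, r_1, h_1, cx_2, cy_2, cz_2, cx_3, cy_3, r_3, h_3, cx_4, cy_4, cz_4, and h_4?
cy_1 = 2.25
cz_1 = 4.5
r_1 = 1
h_1 = 5.5
cx_2 = 4
cy_2 = 9
cz_2 = 3.75
cx_3 = 2.25
cy_3 = 9
r_3 = 1.75
h_3 = 1.75
cx_4 = 2
cy_4 = 10
cz_4 = 8
h_4 = 2.5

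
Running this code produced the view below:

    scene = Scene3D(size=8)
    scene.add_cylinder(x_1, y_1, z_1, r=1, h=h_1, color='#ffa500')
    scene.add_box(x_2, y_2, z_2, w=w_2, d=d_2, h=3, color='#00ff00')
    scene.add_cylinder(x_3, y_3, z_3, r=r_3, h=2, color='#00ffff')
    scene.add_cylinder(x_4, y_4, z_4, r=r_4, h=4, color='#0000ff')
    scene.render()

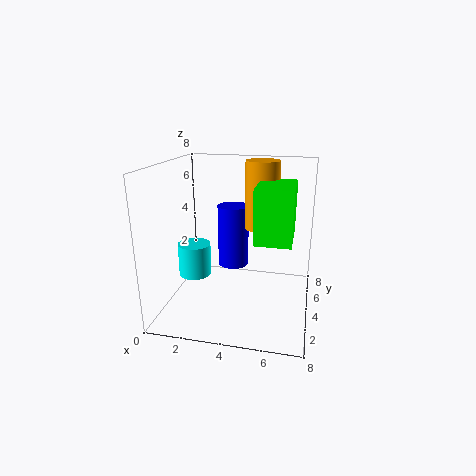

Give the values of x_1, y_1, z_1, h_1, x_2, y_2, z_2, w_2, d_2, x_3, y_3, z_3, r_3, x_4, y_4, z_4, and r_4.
x_1 = 5; y_1 = 6; z_1 = 4; h_1 = 4; x_2 = 5; y_2 = 3; z_2 = 4; w_2 = 2; d_2 = 3; x_3 = 1; y_3 = 5; z_3 = 1; r_3 = 1; x_4 = 3; y_4 = 7; z_4 = 1; r_4 = 1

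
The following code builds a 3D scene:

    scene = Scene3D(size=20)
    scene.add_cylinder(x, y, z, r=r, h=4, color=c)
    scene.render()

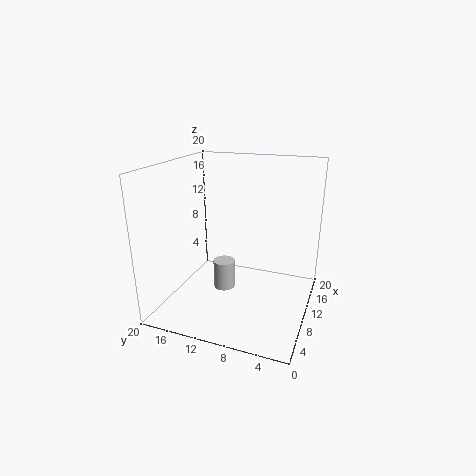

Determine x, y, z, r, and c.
x = 8.5
y = 11.5
z = 3
r = 1.5
c = 'lightgray'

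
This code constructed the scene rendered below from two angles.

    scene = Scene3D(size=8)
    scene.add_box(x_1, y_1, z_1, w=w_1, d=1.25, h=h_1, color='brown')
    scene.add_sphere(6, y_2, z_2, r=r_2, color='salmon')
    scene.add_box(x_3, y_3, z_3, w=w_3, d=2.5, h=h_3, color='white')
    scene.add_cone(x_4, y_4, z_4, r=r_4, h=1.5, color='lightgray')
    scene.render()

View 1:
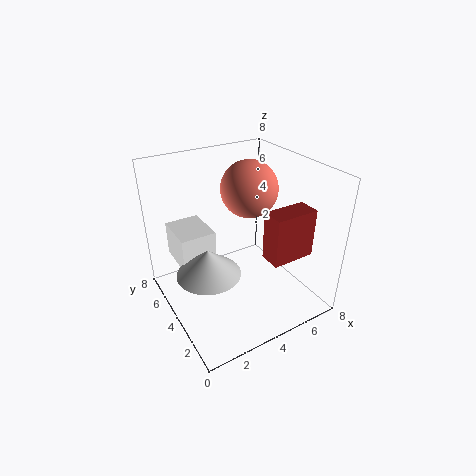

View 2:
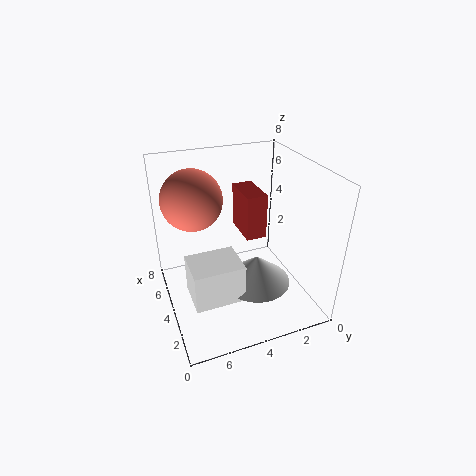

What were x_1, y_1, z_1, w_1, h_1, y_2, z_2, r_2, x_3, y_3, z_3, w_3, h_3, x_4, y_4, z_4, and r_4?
x_1 = 5
y_1 = 1.75
z_1 = 3
w_1 = 2.5
h_1 = 2.75
y_2 = 6
z_2 = 5.75
r_2 = 1.75
x_3 = 1
y_3 = 4.75
z_3 = 2.25
w_3 = 2
h_3 = 2
x_4 = 2
y_4 = 3.75
z_4 = 2.5
r_4 = 1.75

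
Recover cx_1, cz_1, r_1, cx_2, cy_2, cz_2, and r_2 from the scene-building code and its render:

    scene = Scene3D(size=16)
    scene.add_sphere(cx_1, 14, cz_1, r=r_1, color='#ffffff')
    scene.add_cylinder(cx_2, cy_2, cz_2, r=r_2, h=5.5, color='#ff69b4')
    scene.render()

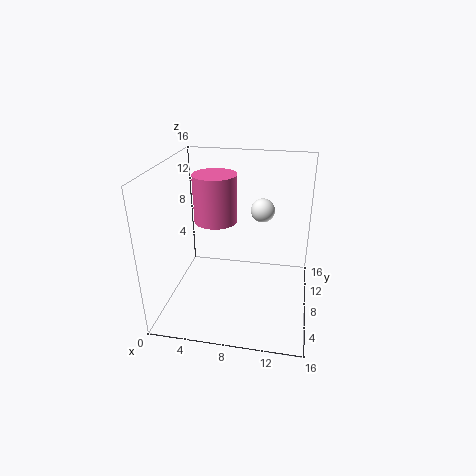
cx_1 = 10
cz_1 = 9
r_1 = 1.5
cx_2 = 5
cy_2 = 10
cz_2 = 9
r_2 = 2.5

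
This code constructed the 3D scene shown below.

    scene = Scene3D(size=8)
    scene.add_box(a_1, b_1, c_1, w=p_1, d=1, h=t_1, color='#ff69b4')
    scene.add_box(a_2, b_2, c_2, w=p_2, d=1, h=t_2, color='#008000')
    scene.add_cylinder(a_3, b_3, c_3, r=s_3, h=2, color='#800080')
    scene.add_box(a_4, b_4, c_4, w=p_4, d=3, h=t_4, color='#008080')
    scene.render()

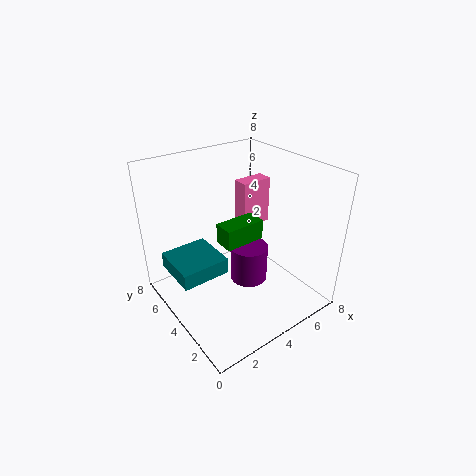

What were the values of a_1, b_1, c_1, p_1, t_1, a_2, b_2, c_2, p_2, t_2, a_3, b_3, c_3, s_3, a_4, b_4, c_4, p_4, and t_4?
a_1 = 6; b_1 = 6; c_1 = 3; p_1 = 2; t_1 = 3; a_2 = 2; b_2 = 2; c_2 = 5; p_2 = 2; t_2 = 1; a_3 = 4; b_3 = 3; c_3 = 2; s_3 = 1; a_4 = 1; b_4 = 5; c_4 = 1; p_4 = 3; t_4 = 1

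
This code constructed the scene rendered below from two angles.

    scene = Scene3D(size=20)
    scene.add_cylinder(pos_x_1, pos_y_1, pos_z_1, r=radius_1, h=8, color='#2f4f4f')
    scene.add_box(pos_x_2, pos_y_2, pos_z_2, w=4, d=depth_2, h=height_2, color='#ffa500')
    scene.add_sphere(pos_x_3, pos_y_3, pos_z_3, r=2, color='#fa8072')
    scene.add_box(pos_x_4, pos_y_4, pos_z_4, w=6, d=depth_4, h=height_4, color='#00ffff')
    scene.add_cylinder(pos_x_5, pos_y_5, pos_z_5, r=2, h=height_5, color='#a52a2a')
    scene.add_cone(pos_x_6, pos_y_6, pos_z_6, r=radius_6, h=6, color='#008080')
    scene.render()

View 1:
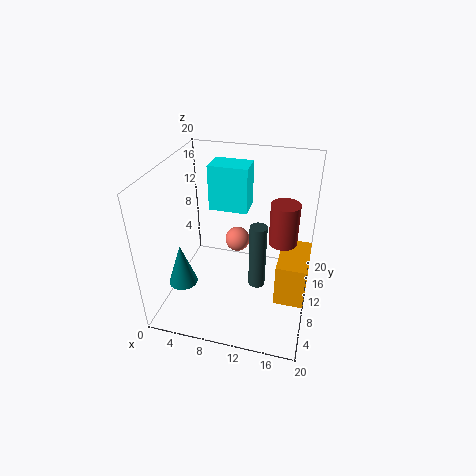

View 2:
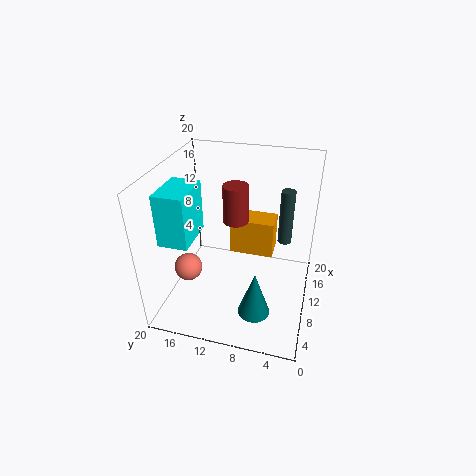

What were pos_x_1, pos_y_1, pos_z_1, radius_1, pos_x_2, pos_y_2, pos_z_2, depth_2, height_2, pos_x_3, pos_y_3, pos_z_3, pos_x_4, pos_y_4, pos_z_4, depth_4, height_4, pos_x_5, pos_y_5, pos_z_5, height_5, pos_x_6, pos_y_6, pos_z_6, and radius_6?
pos_x_1 = 14; pos_y_1 = 4; pos_z_1 = 8; radius_1 = 1; pos_x_2 = 16; pos_y_2 = 6; pos_z_2 = 3; depth_2 = 7; height_2 = 6; pos_x_3 = 8; pos_y_3 = 17; pos_z_3 = 5; pos_x_4 = 4; pos_y_4 = 15; pos_z_4 = 11; depth_4 = 4; height_4 = 7; pos_x_5 = 16; pos_y_5 = 12; pos_z_5 = 9; height_5 = 6; pos_x_6 = 3; pos_y_6 = 6; pos_z_6 = 4; radius_6 = 2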